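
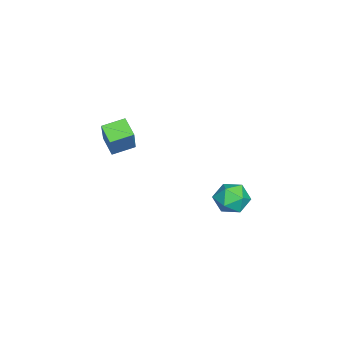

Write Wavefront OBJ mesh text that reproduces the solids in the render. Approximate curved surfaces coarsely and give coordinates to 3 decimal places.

v -4.11 2.459 -2.358
v -3.593 2.698 -1.551
v -2.787 1.862 -3.029
v -2.27 2.101 -2.222
v -2.943 1.38 -2.181
v -3.761 1.748 -1.766
v -2.619 2.812 -2.814
v -3.437 3.18 -2.399
v -2.671 2.916 -1.833
v -2.872 2.031 -1.441
v -3.508 2.529 -3.139
v -3.709 1.644 -2.747
v -0.47 -1.712 2.573
v -1.179 -2.303 3.115
v 0.537 -1.51 4.112
v -0.172 -2.101 4.654
v 0.132 -2.679 2.306
v -0.577 -3.27 2.848
v 1.139 -2.477 3.845
v 0.43 -3.068 4.387
f 1 12 6
f 1 6 2
f 1 2 8
f 1 8 11
f 1 11 12
f 2 6 10
f 6 12 5
f 12 11 3
f 11 8 7
f 8 2 9
f 4 10 5
f 4 5 3
f 4 3 7
f 4 7 9
f 4 9 10
f 5 10 6
f 3 5 12
f 7 3 11
f 9 7 8
f 10 9 2
f 14 16 13
f 17 14 13
f 13 16 15
f 15 17 13
f 14 20 16
f 18 14 17
f 18 20 14
f 16 20 15
f 19 17 15
f 15 20 19
f 19 18 17
f 20 18 19



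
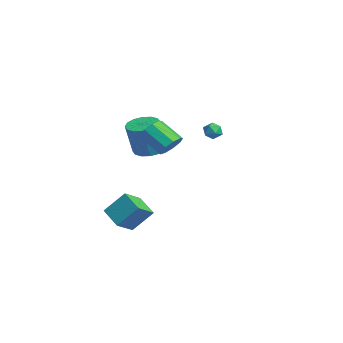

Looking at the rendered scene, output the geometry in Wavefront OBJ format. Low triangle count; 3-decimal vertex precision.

v -1.856 -2.299 1.294
v -1.131 -1.628 1.356
v -0.819 -2.149 3.387
v -1.544 -2.821 3.326
v -1.557 -1.375 1.486
v -1.246 -1.897 3.517
v -2.063 -1.37 1.565
v -1.752 -1.891 3.596
v -2.514 -1.614 1.571
v -2.203 -2.135 3.602
v -2.788 -2.041 1.504
v -2.477 -2.563 3.535
v -2.813 -2.538 1.38
v -2.501 -3.059 3.411
v -2.581 -2.971 1.233
v -2.269 -3.492 3.264
v -2.154 -3.223 1.103
v -1.843 -3.745 3.134
v -1.648 -3.229 1.024
v -1.337 -3.75 3.055
v -1.197 -2.985 1.018
v -0.886 -3.506 3.049
v -0.923 -2.557 1.085
v -0.612 -3.079 3.116
v -0.899 -2.061 1.209
v -0.587 -2.582 3.24
v -4.559 2.067 1.582
v -4.195 2.319 1.104
v -3.685 1.741 2.076
v -3.321 1.993 1.598
v -3.646 2.387 2.003
v -4.186 2.589 1.698
v -3.694 1.471 1.482
v -4.234 1.673 1.177
v -3.66 1.952 1.042
v -3.631 2.518 1.364
v -4.249 1.542 1.816
v -4.22 2.108 2.138
v 3.59 -2.725 3.32
v 3.92 -2.344 3.955
v 2.939 -3.194 4.974
v 2.61 -3.575 4.34
v 3.481 -2.06 3.77
v 2.501 -2.91 4.789
v 3.094 -2.087 3.375
v 2.113 -2.937 4.394
v 2.939 -2.413 2.954
v 1.958 -3.263 3.973
v 3.089 -2.884 2.705
v 2.108 -3.734 3.724
v 3.473 -3.282 2.744
v 2.493 -4.131 3.763
v 3.912 -3.418 3.052
v 2.932 -4.268 4.071
v 4.201 -3.231 3.487
v 3.22 -4.08 4.506
v 4.204 -2.806 3.843
v 3.223 -3.656 4.862
v -1.684 -4.158 -3.53
v -0.982 -5.22 -2.795
v -1.351 -3.037 -2.228
v -0.649 -4.1 -1.492
v -0.371 -3.76 -4.208
v 0.331 -4.823 -3.472
v -0.038 -2.64 -2.905
v 0.664 -3.702 -2.17
f 2 1 5
f 2 5 3
f 3 5 6
f 3 6 4
f 5 1 7
f 5 7 6
f 6 7 8
f 6 8 4
f 7 1 9
f 7 9 8
f 8 9 10
f 8 10 4
f 9 1 11
f 9 11 10
f 10 11 12
f 10 12 4
f 11 1 13
f 11 13 12
f 12 13 14
f 12 14 4
f 13 1 15
f 13 15 14
f 14 15 16
f 14 16 4
f 15 1 17
f 15 17 16
f 16 17 18
f 16 18 4
f 17 1 19
f 17 19 18
f 18 19 20
f 18 20 4
f 19 1 21
f 19 21 20
f 20 21 22
f 20 22 4
f 21 1 23
f 21 23 22
f 22 23 24
f 22 24 4
f 23 1 25
f 23 25 24
f 24 25 26
f 24 26 4
f 25 1 2
f 25 2 26
f 26 2 3
f 26 3 4
f 27 38 32
f 27 32 28
f 27 28 34
f 27 34 37
f 27 37 38
f 28 32 36
f 32 38 31
f 38 37 29
f 37 34 33
f 34 28 35
f 30 36 31
f 30 31 29
f 30 29 33
f 30 33 35
f 30 35 36
f 31 36 32
f 29 31 38
f 33 29 37
f 35 33 34
f 36 35 28
f 40 39 43
f 40 43 41
f 41 43 44
f 41 44 42
f 43 39 45
f 43 45 44
f 44 45 46
f 44 46 42
f 45 39 47
f 45 47 46
f 46 47 48
f 46 48 42
f 47 39 49
f 47 49 48
f 48 49 50
f 48 50 42
f 49 39 51
f 49 51 50
f 50 51 52
f 50 52 42
f 51 39 53
f 51 53 52
f 52 53 54
f 52 54 42
f 53 39 55
f 53 55 54
f 54 55 56
f 54 56 42
f 55 39 57
f 55 57 56
f 56 57 58
f 56 58 42
f 57 39 40
f 57 40 58
f 58 40 41
f 58 41 42
f 60 62 59
f 63 60 59
f 59 62 61
f 61 63 59
f 60 66 62
f 64 60 63
f 64 66 60
f 62 66 61
f 65 63 61
f 61 66 65
f 65 64 63
f 66 64 65



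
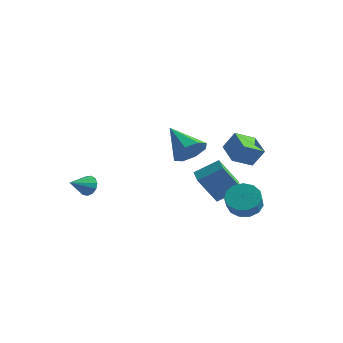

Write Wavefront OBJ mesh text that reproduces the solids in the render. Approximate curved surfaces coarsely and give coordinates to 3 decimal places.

v -3.449 -2.605 -1.998
v -3.113 -2.411 -1.44
v -3.651 -3.795 -1.462
v -3.48 -2.322 -1.381
v -3.838 -2.323 -1.518
v -4.072 -2.413 -1.807
v -4.109 -2.565 -2.157
v -3.935 -2.729 -2.457
v -3.607 -2.854 -2.61
v -3.229 -2.901 -2.57
v -2.921 -2.853 -2.348
v -2.78 -2.727 -2.014
v -2.851 -2.562 -1.676
v 2.42 -1.487 1.457
v 2.992 -1.596 2.258
v 0.8 -1.133 2.663
v 2.968 -0.879 2.015
v 2.622 -0.518 1.445
v 2.159 -0.724 0.882
v 1.848 -1.377 0.657
v 1.872 -2.095 0.9
v 2.217 -2.456 1.469
v 2.681 -2.249 2.032
v 3.086 2.201 -3.14
v 3.658 2.91 -2.805
v 4.087 2.167 -1.966
v 3.514 1.459 -2.3
v 3.188 2.949 -2.53
v 3.616 2.206 -1.691
v 2.685 2.751 -2.448
v 3.113 2.008 -1.609
v 2.309 2.379 -2.586
v 2.738 1.636 -1.747
v 2.18 1.95 -2.9
v 2.609 1.207 -2.06
v 2.339 1.601 -3.29
v 2.767 0.858 -2.45
v 2.734 1.443 -3.632
v 3.163 0.7 -2.792
v 3.242 1.525 -3.818
v 3.67 0.783 -2.978
v 3.699 1.823 -3.788
v 4.128 1.08 -2.949
v 3.962 2.24 -3.553
v 4.391 1.497 -2.714
v 3.947 2.645 -3.187
v 4.376 1.902 -2.347
v -0.268 2.16 -1.702
v 0.694 3.087 -0.857
v 0.307 3.083 -3.369
v 1.268 4.01 -2.524
v 0.612 1.37 -1.836
v 1.573 2.297 -0.991
v 1.186 2.293 -3.503
v 2.148 3.22 -2.658
v 3.455 0.567 0.51
v 2.278 1.332 0.979
v 3.946 1.654 -0.032
v 2.769 2.419 0.437
v 4.031 0.821 1.543
v 2.854 1.586 2.012
v 4.522 1.908 1.001
v 3.345 2.673 1.47
f 2 1 4
f 2 4 3
f 4 1 5
f 4 5 3
f 5 1 6
f 5 6 3
f 6 1 7
f 6 7 3
f 7 1 8
f 7 8 3
f 8 1 9
f 8 9 3
f 9 1 10
f 9 10 3
f 10 1 11
f 10 11 3
f 11 1 12
f 11 12 3
f 12 1 13
f 12 13 3
f 13 1 2
f 13 2 3
f 15 14 17
f 15 17 16
f 17 14 18
f 17 18 16
f 18 14 19
f 18 19 16
f 19 14 20
f 19 20 16
f 20 14 21
f 20 21 16
f 21 14 22
f 21 22 16
f 22 14 23
f 22 23 16
f 23 14 15
f 23 15 16
f 25 24 28
f 25 28 26
f 26 28 29
f 26 29 27
f 28 24 30
f 28 30 29
f 29 30 31
f 29 31 27
f 30 24 32
f 30 32 31
f 31 32 33
f 31 33 27
f 32 24 34
f 32 34 33
f 33 34 35
f 33 35 27
f 34 24 36
f 34 36 35
f 35 36 37
f 35 37 27
f 36 24 38
f 36 38 37
f 37 38 39
f 37 39 27
f 38 24 40
f 38 40 39
f 39 40 41
f 39 41 27
f 40 24 42
f 40 42 41
f 41 42 43
f 41 43 27
f 42 24 44
f 42 44 43
f 43 44 45
f 43 45 27
f 44 24 46
f 44 46 45
f 45 46 47
f 45 47 27
f 46 24 25
f 46 25 47
f 47 25 26
f 47 26 27
f 49 51 48
f 52 49 48
f 48 51 50
f 50 52 48
f 49 55 51
f 53 49 52
f 53 55 49
f 51 55 50
f 54 52 50
f 50 55 54
f 54 53 52
f 55 53 54
f 57 59 56
f 60 57 56
f 56 59 58
f 58 60 56
f 57 63 59
f 61 57 60
f 61 63 57
f 59 63 58
f 62 60 58
f 58 63 62
f 62 61 60
f 63 61 62



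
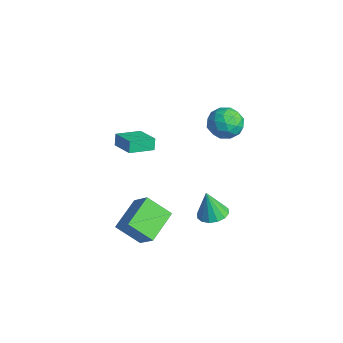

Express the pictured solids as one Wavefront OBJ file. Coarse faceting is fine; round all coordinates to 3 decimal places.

v 2.757 -3.73 -0.859
v 1.947 -4.853 0.291
v 1.592 -2.098 -0.085
v 0.782 -3.221 1.064
v 3.878 -3.439 0.216
v 3.068 -4.562 1.365
v 2.713 -1.807 0.989
v 1.903 -2.93 2.139
v 2.656 0.697 0.002
v 3.562 0.563 0.084
v 2.444 0.363 1.778
v 3.499 1.028 0.164
v 3.209 1.405 0.201
v 2.772 1.591 0.184
v 2.303 1.539 0.118
v 1.929 1.26 0.021
v 1.749 0.831 -0.081
v 1.813 0.366 -0.161
v 2.102 -0.01 -0.197
v 2.54 -0.197 -0.18
v 3.009 -0.145 -0.115
v 3.383 0.134 -0.018
v -2.782 3.787 3.495
v -2.193 4.028 4.46
v -1.267 2.952 2.78
v -0.678 3.193 3.745
v -1.536 2.418 3.77
v -2.472 2.934 4.212
v -0.988 4.046 3.028
v -1.924 4.562 3.47
v -1.084 4.189 4.172
v -1.423 3.182 4.63
v -2.037 3.798 2.61
v -2.376 2.791 3.068
v -2.62 3.981 4.04
v -0.84 2.999 3.2
v -1.344 2.543 3.214
v -0.998 2.685 3.782
v -2.784 3.338 3.894
v -2.438 3.48 4.462
v -2.052 2.533 4.056
v -1.022 3.5 2.778
v -0.676 3.642 3.346
v -2.462 4.295 3.458
v -2.116 4.437 4.026
v -1.408 4.447 3.184
v -1.622 4.217 4.438
v -0.732 3.726 4.018
v -0.914 4.227 3.597
v -1.464 4.531 3.856
v -1.821 3.626 4.708
v -0.931 3.134 4.288
v -1.436 2.679 4.302
v -1.986 2.982 4.562
v -1.17 3.72 4.538
v -2.529 3.846 2.952
v -1.639 3.354 2.532
v -1.474 3.998 2.678
v -2.024 4.301 2.938
v -2.728 3.254 3.222
v -1.838 2.763 2.802
v -1.996 2.449 3.384
v -2.546 2.753 3.643
v -2.29 3.26 2.702
v -4.449 -2.232 1.506
v -4.689 -2.069 2.283
v -4.574 -0.62 1.129
v -4.814 -0.457 1.906
v -2.846 -2.003 1.954
v -3.086 -1.84 2.731
v -2.971 -0.391 1.577
v -3.211 -0.228 2.354
f 2 4 1
f 5 2 1
f 1 4 3
f 3 5 1
f 2 8 4
f 6 2 5
f 6 8 2
f 4 8 3
f 7 5 3
f 3 8 7
f 7 6 5
f 8 6 7
f 10 9 12
f 10 12 11
f 12 9 13
f 12 13 11
f 13 9 14
f 13 14 11
f 14 9 15
f 14 15 11
f 15 9 16
f 15 16 11
f 16 9 17
f 16 17 11
f 17 9 18
f 17 18 11
f 18 9 19
f 18 19 11
f 19 9 20
f 19 20 11
f 20 9 21
f 20 21 11
f 21 9 22
f 21 22 11
f 22 9 10
f 22 10 11
f 23 60 39
f 60 34 63
f 39 63 28
f 60 63 39
f 23 39 35
f 39 28 40
f 35 40 24
f 39 40 35
f 23 35 44
f 35 24 45
f 44 45 30
f 35 45 44
f 23 44 56
f 44 30 59
f 56 59 33
f 44 59 56
f 23 56 60
f 56 33 64
f 60 64 34
f 56 64 60
f 24 40 51
f 40 28 54
f 51 54 32
f 40 54 51
f 28 63 41
f 63 34 62
f 41 62 27
f 63 62 41
f 34 64 61
f 64 33 57
f 61 57 25
f 64 57 61
f 33 59 58
f 59 30 46
f 58 46 29
f 59 46 58
f 30 45 50
f 45 24 47
f 50 47 31
f 45 47 50
f 26 52 38
f 52 32 53
f 38 53 27
f 52 53 38
f 26 38 36
f 38 27 37
f 36 37 25
f 38 37 36
f 26 36 43
f 36 25 42
f 43 42 29
f 36 42 43
f 26 43 48
f 43 29 49
f 48 49 31
f 43 49 48
f 26 48 52
f 48 31 55
f 52 55 32
f 48 55 52
f 27 53 41
f 53 32 54
f 41 54 28
f 53 54 41
f 25 37 61
f 37 27 62
f 61 62 34
f 37 62 61
f 29 42 58
f 42 25 57
f 58 57 33
f 42 57 58
f 31 49 50
f 49 29 46
f 50 46 30
f 49 46 50
f 32 55 51
f 55 31 47
f 51 47 24
f 55 47 51
f 66 68 65
f 69 66 65
f 65 68 67
f 67 69 65
f 66 72 68
f 70 66 69
f 70 72 66
f 68 72 67
f 71 69 67
f 67 72 71
f 71 70 69
f 72 70 71



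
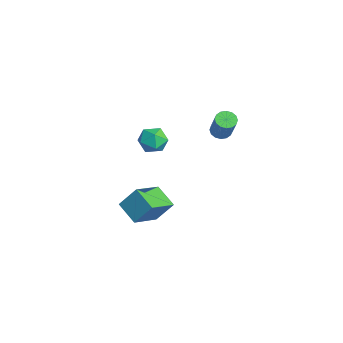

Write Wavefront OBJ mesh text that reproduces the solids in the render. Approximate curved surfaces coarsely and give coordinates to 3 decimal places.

v 1.683 -3.091 -2.776
v 2.042 -2.155 -1.465
v 0.619 -1.464 -3.647
v 0.978 -0.528 -2.336
v 3.042 -2.592 -3.504
v 3.401 -1.656 -2.193
v 1.978 -0.965 -4.375
v 2.337 -0.029 -3.064
v 2.968 2.532 3.133
v 3.359 2.978 2.892
v 4.403 2.914 4.466
v 4.012 2.468 4.707
v 3.125 3.148 3.054
v 4.169 3.083 4.628
v 2.849 3.152 3.237
v 3.893 3.088 4.811
v 2.605 2.991 3.392
v 3.649 2.927 4.967
v 2.458 2.706 3.478
v 3.502 2.642 5.052
v 2.448 2.375 3.471
v 3.492 2.311 5.046
v 2.577 2.086 3.374
v 3.621 2.022 4.948
v 2.811 1.917 3.212
v 3.855 1.852 4.786
v 3.087 1.912 3.029
v 4.131 1.848 4.603
v 3.331 2.073 2.873
v 4.375 2.009 4.448
v 3.478 2.358 2.788
v 4.522 2.294 4.362
v 3.488 2.689 2.794
v 4.532 2.625 4.369
v 2.104 -0.456 2.57
v 2.975 -0.549 2.982
v 1.925 -2.011 2.598
v 2.796 -2.104 3.01
v 2.065 -1.71 3.507
v 2.176 -0.749 3.489
v 2.724 -1.811 2.091
v 2.835 -0.85 2.073
v 3.358 -1.386 2.686
v 2.95 -1.324 3.561
v 1.95 -1.236 2.019
v 1.542 -1.174 2.894
f 2 4 1
f 5 2 1
f 1 4 3
f 3 5 1
f 2 8 4
f 6 2 5
f 6 8 2
f 4 8 3
f 7 5 3
f 3 8 7
f 7 6 5
f 8 6 7
f 10 9 13
f 10 13 11
f 11 13 14
f 11 14 12
f 13 9 15
f 13 15 14
f 14 15 16
f 14 16 12
f 15 9 17
f 15 17 16
f 16 17 18
f 16 18 12
f 17 9 19
f 17 19 18
f 18 19 20
f 18 20 12
f 19 9 21
f 19 21 20
f 20 21 22
f 20 22 12
f 21 9 23
f 21 23 22
f 22 23 24
f 22 24 12
f 23 9 25
f 23 25 24
f 24 25 26
f 24 26 12
f 25 9 27
f 25 27 26
f 26 27 28
f 26 28 12
f 27 9 29
f 27 29 28
f 28 29 30
f 28 30 12
f 29 9 31
f 29 31 30
f 30 31 32
f 30 32 12
f 31 9 33
f 31 33 32
f 32 33 34
f 32 34 12
f 33 9 10
f 33 10 34
f 34 10 11
f 34 11 12
f 35 46 40
f 35 40 36
f 35 36 42
f 35 42 45
f 35 45 46
f 36 40 44
f 40 46 39
f 46 45 37
f 45 42 41
f 42 36 43
f 38 44 39
f 38 39 37
f 38 37 41
f 38 41 43
f 38 43 44
f 39 44 40
f 37 39 46
f 41 37 45
f 43 41 42
f 44 43 36



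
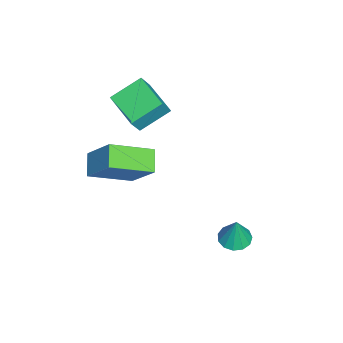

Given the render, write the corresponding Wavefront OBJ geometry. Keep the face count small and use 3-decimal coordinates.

v 1.077 1.334 -0.987
v 1.621 1.008 -1.075
v 1.323 1.406 0.267
v 1.705 1.357 -1.111
v 1.589 1.699 -1.108
v 1.311 1.925 -1.066
v 0.959 1.963 -1
v 0.644 1.802 -0.929
v 0.467 1.492 -0.876
v 0.483 1.132 -0.859
v 0.688 0.837 -0.883
v 1.017 0.699 -0.939
v 1.365 0.763 -1.011
v -2.073 -3.484 3.275
v -2.766 -2.439 3.962
v -0.954 -2.505 2.913
v -1.648 -1.46 3.6
v -1.592 -3.72 4.12
v -2.286 -2.675 4.807
v -0.474 -2.741 3.758
v -1.167 -1.696 4.445
v 2.267 -3.831 3.207
v 1.437 -3.966 3.691
v 1.592 -2.337 2.465
v 0.762 -2.471 2.949
v 2.878 -2.909 4.511
v 2.048 -3.043 4.995
v 2.203 -1.414 3.769
v 1.373 -1.549 4.253
f 2 1 4
f 2 4 3
f 4 1 5
f 4 5 3
f 5 1 6
f 5 6 3
f 6 1 7
f 6 7 3
f 7 1 8
f 7 8 3
f 8 1 9
f 8 9 3
f 9 1 10
f 9 10 3
f 10 1 11
f 10 11 3
f 11 1 12
f 11 12 3
f 12 1 13
f 12 13 3
f 13 1 2
f 13 2 3
f 15 17 14
f 18 15 14
f 14 17 16
f 16 18 14
f 15 21 17
f 19 15 18
f 19 21 15
f 17 21 16
f 20 18 16
f 16 21 20
f 20 19 18
f 21 19 20
f 23 25 22
f 26 23 22
f 22 25 24
f 24 26 22
f 23 29 25
f 27 23 26
f 27 29 23
f 25 29 24
f 28 26 24
f 24 29 28
f 28 27 26
f 29 27 28



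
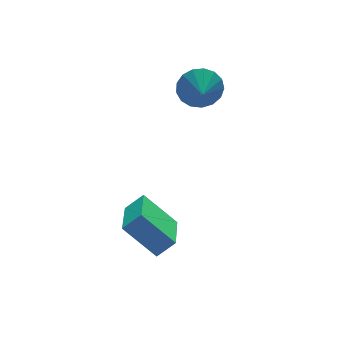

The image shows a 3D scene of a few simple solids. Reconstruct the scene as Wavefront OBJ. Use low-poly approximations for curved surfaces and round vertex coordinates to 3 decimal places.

v 0.744 -0.129 1.004
v 1.441 -0.699 0.505
v 0.376 -0.991 1.476
v 1.671 -0.57 0.921
v 1.689 -0.339 1.356
v 1.49 -0.06 1.711
v 1.12 0.203 1.904
v 0.664 0.39 1.89
v 0.227 0.459 1.674
v -0.092 0.392 1.304
v -0.22 0.207 0.865
v -0.127 -0.056 0.458
v 0.166 -0.335 0.177
v 0.591 -0.567 0.084
v 1.052 -0.698 0.203
v -2.989 -4.743 -3.691
v -3.949 -3.561 -2.319
v -3.789 -4.574 -4.396
v -4.749 -3.392 -3.024
v -2.031 -3.148 -4.396
v -2.991 -1.966 -3.024
v -2.831 -2.979 -5.101
v -3.791 -1.797 -3.729
f 2 1 4
f 2 4 3
f 4 1 5
f 4 5 3
f 5 1 6
f 5 6 3
f 6 1 7
f 6 7 3
f 7 1 8
f 7 8 3
f 8 1 9
f 8 9 3
f 9 1 10
f 9 10 3
f 10 1 11
f 10 11 3
f 11 1 12
f 11 12 3
f 12 1 13
f 12 13 3
f 13 1 14
f 13 14 3
f 14 1 15
f 14 15 3
f 15 1 2
f 15 2 3
f 17 19 16
f 20 17 16
f 16 19 18
f 18 20 16
f 17 23 19
f 21 17 20
f 21 23 17
f 19 23 18
f 22 20 18
f 18 23 22
f 22 21 20
f 23 21 22



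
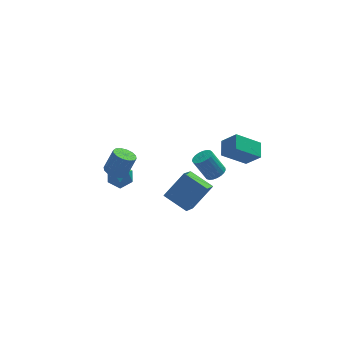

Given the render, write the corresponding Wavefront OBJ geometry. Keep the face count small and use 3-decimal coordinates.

v 3.082 3.453 -3.501
v 3.67 3.505 -3.206
v 2.967 3.879 -1.865
v 2.378 3.827 -2.159
v 3.63 3.76 -3.299
v 2.926 4.134 -1.957
v 3.495 3.963 -3.426
v 2.791 4.336 -2.085
v 3.288 4.077 -3.566
v 2.585 4.45 -2.225
v 3.046 4.083 -3.695
v 2.342 4.457 -2.354
v 2.81 3.98 -3.79
v 2.106 4.354 -2.449
v 2.621 3.787 -3.835
v 1.917 4.16 -2.494
v 2.511 3.535 -3.823
v 1.808 3.909 -2.481
v 2.501 3.27 -3.754
v 1.797 3.643 -2.413
v 2.59 3.036 -3.642
v 1.887 3.409 -2.301
v 2.765 2.874 -3.505
v 2.062 3.248 -2.164
v 2.995 2.813 -3.368
v 2.291 3.186 -2.027
v 3.239 2.862 -3.253
v 2.536 3.235 -1.912
v 3.456 3.013 -3.182
v 2.753 3.387 -1.84
v 3.609 3.241 -3.165
v 2.905 3.615 -1.824
v -3.584 1.783 -0.283
v -2.846 2.003 -0.594
v -3.194 0.497 -0.266
v -2.456 0.717 -0.577
v -2.661 0.933 0.198
v -2.902 1.728 0.188
v -3.138 0.772 -1.048
v -3.379 1.567 -1.058
v -2.57 1.379 -1.067
v -2.275 1.478 -0.297
v -3.765 1.022 -0.563
v -3.47 1.121 0.207
v -4.048 -2.171 3.223
v -3.502 -2.464 2.997
v -2.945 -2.362 4.212
v -3.492 -2.069 4.437
v -3.451 -2.131 2.945
v -2.894 -2.028 4.16
v -3.56 -1.808 2.968
v -3.003 -1.705 4.183
v -3.8 -1.582 3.059
v -3.243 -1.479 4.274
v -4.107 -1.515 3.194
v -3.55 -1.412 4.408
v -4.398 -1.623 3.336
v -3.841 -1.52 4.551
v -4.595 -1.878 3.448
v -4.038 -1.776 4.663
v -4.646 -2.212 3.5
v -4.089 -2.109 4.715
v -4.537 -2.535 3.477
v -3.98 -2.432 4.692
v -4.297 -2.761 3.386
v -3.74 -2.658 4.601
v -3.99 -2.828 3.252
v -3.433 -2.725 4.466
v -3.699 -2.72 3.109
v -3.142 -2.617 4.324
v 2.142 -0.718 1.912
v 2.426 0.222 2.286
v 3.555 -0.727 0.862
v 3.839 0.212 1.236
v 2.801 -1.272 2.804
v 3.085 -0.333 3.178
v 4.214 -1.282 1.754
v 4.498 -0.342 2.128
v -0.595 -3.632 0.347
v -1.563 -2.588 0.961
v 0.169 -2.176 -0.926
v -0.799 -1.132 -0.313
v 0.639 -3.208 1.573
v -0.329 -2.164 2.186
v 1.403 -1.752 0.299
v 0.435 -0.708 0.913
f 2 1 5
f 2 5 3
f 3 5 6
f 3 6 4
f 5 1 7
f 5 7 6
f 6 7 8
f 6 8 4
f 7 1 9
f 7 9 8
f 8 9 10
f 8 10 4
f 9 1 11
f 9 11 10
f 10 11 12
f 10 12 4
f 11 1 13
f 11 13 12
f 12 13 14
f 12 14 4
f 13 1 15
f 13 15 14
f 14 15 16
f 14 16 4
f 15 1 17
f 15 17 16
f 16 17 18
f 16 18 4
f 17 1 19
f 17 19 18
f 18 19 20
f 18 20 4
f 19 1 21
f 19 21 20
f 20 21 22
f 20 22 4
f 21 1 23
f 21 23 22
f 22 23 24
f 22 24 4
f 23 1 25
f 23 25 24
f 24 25 26
f 24 26 4
f 25 1 27
f 25 27 26
f 26 27 28
f 26 28 4
f 27 1 29
f 27 29 28
f 28 29 30
f 28 30 4
f 29 1 31
f 29 31 30
f 30 31 32
f 30 32 4
f 31 1 2
f 31 2 32
f 32 2 3
f 32 3 4
f 33 44 38
f 33 38 34
f 33 34 40
f 33 40 43
f 33 43 44
f 34 38 42
f 38 44 37
f 44 43 35
f 43 40 39
f 40 34 41
f 36 42 37
f 36 37 35
f 36 35 39
f 36 39 41
f 36 41 42
f 37 42 38
f 35 37 44
f 39 35 43
f 41 39 40
f 42 41 34
f 46 45 49
f 46 49 47
f 47 49 50
f 47 50 48
f 49 45 51
f 49 51 50
f 50 51 52
f 50 52 48
f 51 45 53
f 51 53 52
f 52 53 54
f 52 54 48
f 53 45 55
f 53 55 54
f 54 55 56
f 54 56 48
f 55 45 57
f 55 57 56
f 56 57 58
f 56 58 48
f 57 45 59
f 57 59 58
f 58 59 60
f 58 60 48
f 59 45 61
f 59 61 60
f 60 61 62
f 60 62 48
f 61 45 63
f 61 63 62
f 62 63 64
f 62 64 48
f 63 45 65
f 63 65 64
f 64 65 66
f 64 66 48
f 65 45 67
f 65 67 66
f 66 67 68
f 66 68 48
f 67 45 69
f 67 69 68
f 68 69 70
f 68 70 48
f 69 45 46
f 69 46 70
f 70 46 47
f 70 47 48
f 72 74 71
f 75 72 71
f 71 74 73
f 73 75 71
f 72 78 74
f 76 72 75
f 76 78 72
f 74 78 73
f 77 75 73
f 73 78 77
f 77 76 75
f 78 76 77
f 80 82 79
f 83 80 79
f 79 82 81
f 81 83 79
f 80 86 82
f 84 80 83
f 84 86 80
f 82 86 81
f 85 83 81
f 81 86 85
f 85 84 83
f 86 84 85



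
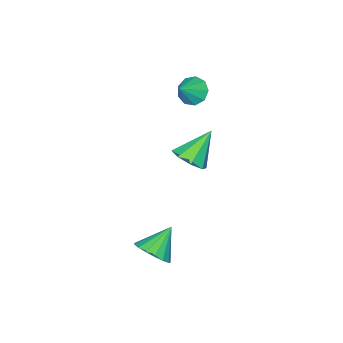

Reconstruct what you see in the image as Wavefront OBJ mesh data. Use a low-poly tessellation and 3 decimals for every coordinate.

v 3.806 -0.778 -3.363
v 4.294 -1.448 -2.804
v 2.534 -0.762 -2.237
v 4.447 -1.026 -2.637
v 4.453 -0.547 -2.636
v 4.311 -0.122 -2.802
v 4.054 0.154 -3.097
v 3.739 0.216 -3.452
v 3.441 0.051 -3.788
v 3.226 -0.304 -4.026
v 3.144 -0.768 -4.112
v 3.214 -1.234 -4.027
v 3.419 -1.595 -3.79
v 3.714 -1.769 -3.455
v 4.029 -1.716 -3.099
v -2.254 -3.969 2.949
v -1.812 -4.529 2.488
v -1.186 -3.851 3.831
v -1.712 -3.99 2.295
v -1.866 -3.44 2.408
v -2.202 -3.139 2.775
v -2.562 -3.225 3.223
v -2.778 -3.66 3.543
v -2.749 -4.239 3.585
v -2.488 -4.692 3.33
v -2.118 -4.806 2.897
v -2.101 -4.054 -2.336
v -1.341 -4.092 -1.656
v -3.459 -3.826 -0.804
v -1.49 -3.365 -1.897
v -1.997 -3.041 -2.395
v -2.565 -3.311 -2.858
v -2.861 -4.016 -3.015
v -2.711 -4.744 -2.774
v -2.205 -5.067 -2.277
v -1.637 -4.798 -1.814
f 2 1 4
f 2 4 3
f 4 1 5
f 4 5 3
f 5 1 6
f 5 6 3
f 6 1 7
f 6 7 3
f 7 1 8
f 7 8 3
f 8 1 9
f 8 9 3
f 9 1 10
f 9 10 3
f 10 1 11
f 10 11 3
f 11 1 12
f 11 12 3
f 12 1 13
f 12 13 3
f 13 1 14
f 13 14 3
f 14 1 15
f 14 15 3
f 15 1 2
f 15 2 3
f 17 16 19
f 17 19 18
f 19 16 20
f 19 20 18
f 20 16 21
f 20 21 18
f 21 16 22
f 21 22 18
f 22 16 23
f 22 23 18
f 23 16 24
f 23 24 18
f 24 16 25
f 24 25 18
f 25 16 26
f 25 26 18
f 26 16 17
f 26 17 18
f 28 27 30
f 28 30 29
f 30 27 31
f 30 31 29
f 31 27 32
f 31 32 29
f 32 27 33
f 32 33 29
f 33 27 34
f 33 34 29
f 34 27 35
f 34 35 29
f 35 27 36
f 35 36 29
f 36 27 28
f 36 28 29



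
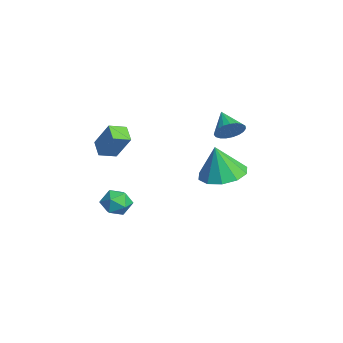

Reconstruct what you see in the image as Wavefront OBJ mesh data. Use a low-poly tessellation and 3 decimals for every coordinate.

v 0.3 -2.475 1.201
v -0.448 -2.504 1.582
v 0.145 -1.696 0.958
v -0.602 -1.726 1.339
v 0.902 -1.974 2.421
v 0.155 -2.004 2.802
v 0.748 -1.196 2.178
v 0 -1.225 2.559
v -2.064 -0.896 -2.566
v -1.548 -1.011 -3.137
v -2.932 -1.529 -3.223
v -2.416 -1.644 -3.794
v -2.325 -2.002 -3.109
v -1.789 -1.61 -2.703
v -2.691 -0.93 -3.657
v -2.155 -0.538 -3.251
v -1.936 -1.032 -3.811
v -1.709 -1.695 -3.472
v -2.771 -0.845 -2.888
v -2.544 -1.508 -2.549
v -2.64 3.873 0.444
v -2.269 3.79 1.067
v -3.76 3.767 1.096
v -2.305 4.091 1.055
v -2.399 4.354 0.937
v -2.534 4.535 0.734
v -2.688 4.601 0.481
v -2.834 4.541 0.221
v -2.946 4.366 0
v -3.005 4.105 -0.144
v -3.001 3.805 -0.187
v -2.935 3.516 -0.12
v -2.818 3.289 0.044
v -2.67 3.163 0.277
v -2.517 3.16 0.539
v -2.385 3.28 0.785
v -2.298 3.503 0.972
v 1.113 2.597 -0.066
v 1.767 1.769 -0.247
v 1.107 2.243 1.526
v 2.14 2.301 -0.127
v 2.121 2.946 0.016
v 1.718 3.458 0.128
v 1.083 3.641 0.166
v 0.46 3.425 0.115
v 0.087 2.892 -0.004
v 0.106 2.247 -0.148
v 0.509 1.735 -0.26
v 1.144 1.552 -0.297
f 2 4 1
f 5 2 1
f 1 4 3
f 3 5 1
f 2 8 4
f 6 2 5
f 6 8 2
f 4 8 3
f 7 5 3
f 3 8 7
f 7 6 5
f 8 6 7
f 9 20 14
f 9 14 10
f 9 10 16
f 9 16 19
f 9 19 20
f 10 14 18
f 14 20 13
f 20 19 11
f 19 16 15
f 16 10 17
f 12 18 13
f 12 13 11
f 12 11 15
f 12 15 17
f 12 17 18
f 13 18 14
f 11 13 20
f 15 11 19
f 17 15 16
f 18 17 10
f 22 21 24
f 22 24 23
f 24 21 25
f 24 25 23
f 25 21 26
f 25 26 23
f 26 21 27
f 26 27 23
f 27 21 28
f 27 28 23
f 28 21 29
f 28 29 23
f 29 21 30
f 29 30 23
f 30 21 31
f 30 31 23
f 31 21 32
f 31 32 23
f 32 21 33
f 32 33 23
f 33 21 34
f 33 34 23
f 34 21 35
f 34 35 23
f 35 21 36
f 35 36 23
f 36 21 37
f 36 37 23
f 37 21 22
f 37 22 23
f 39 38 41
f 39 41 40
f 41 38 42
f 41 42 40
f 42 38 43
f 42 43 40
f 43 38 44
f 43 44 40
f 44 38 45
f 44 45 40
f 45 38 46
f 45 46 40
f 46 38 47
f 46 47 40
f 47 38 48
f 47 48 40
f 48 38 49
f 48 49 40
f 49 38 39
f 49 39 40



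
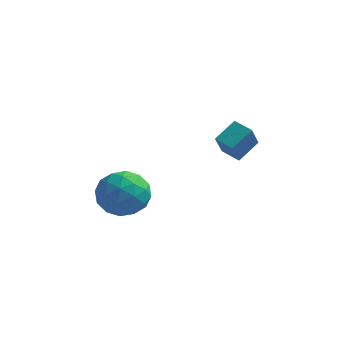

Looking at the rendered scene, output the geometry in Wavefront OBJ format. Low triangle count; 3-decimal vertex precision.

v -3.529 -1.772 -1.234
v -3.039 -1.207 -2.157
v -1.801 -1.913 -0.403
v -1.311 -1.348 -1.326
v -2.029 -0.761 -0.583
v -3.097 -0.674 -1.097
v -1.743 -2.446 -1.463
v -2.811 -2.359 -1.977
v -1.935 -1.624 -2.299
v -2.112 -0.582 -1.755
v -2.728 -2.538 -0.805
v -2.905 -1.496 -0.261
v -3.436 -1.477 -1.768
v -1.404 -1.643 -0.792
v -1.826 -1.298 -0.355
v -1.538 -0.966 -0.898
v -3.47 -1.164 -1.145
v -3.181 -0.832 -1.688
v -2.588 -0.569 -0.763
v -1.659 -2.288 -0.872
v -1.37 -1.956 -1.415
v -3.302 -2.154 -1.662
v -3.014 -1.822 -2.205
v -2.252 -2.551 -1.797
v -2.499 -1.39 -2.394
v -1.483 -1.473 -1.906
v -1.737 -2.119 -1.986
v -2.365 -2.067 -2.288
v -2.602 -0.778 -2.075
v -1.587 -0.861 -1.586
v -2.009 -0.516 -1.15
v -2.636 -0.464 -1.452
v -1.954 -1.023 -2.158
v -3.253 -2.259 -0.974
v -2.238 -2.342 -0.485
v -2.204 -2.656 -1.108
v -2.831 -2.604 -1.41
v -3.357 -1.647 -0.654
v -2.341 -1.73 -0.166
v -2.475 -1.053 -0.272
v -3.103 -1.001 -0.574
v -2.886 -2.097 -0.402
v 0.106 3.181 -0.924
v 0.076 2.357 0.244
v 0.628 4.112 -0.254
v 0.599 3.287 0.914
v 0.961 2.853 -1.134
v 0.932 2.028 0.034
v 1.484 3.783 -0.464
v 1.454 2.959 0.704
f 1 38 17
f 38 12 41
f 17 41 6
f 38 41 17
f 1 17 13
f 17 6 18
f 13 18 2
f 17 18 13
f 1 13 22
f 13 2 23
f 22 23 8
f 13 23 22
f 1 22 34
f 22 8 37
f 34 37 11
f 22 37 34
f 1 34 38
f 34 11 42
f 38 42 12
f 34 42 38
f 2 18 29
f 18 6 32
f 29 32 10
f 18 32 29
f 6 41 19
f 41 12 40
f 19 40 5
f 41 40 19
f 12 42 39
f 42 11 35
f 39 35 3
f 42 35 39
f 11 37 36
f 37 8 24
f 36 24 7
f 37 24 36
f 8 23 28
f 23 2 25
f 28 25 9
f 23 25 28
f 4 30 16
f 30 10 31
f 16 31 5
f 30 31 16
f 4 16 14
f 16 5 15
f 14 15 3
f 16 15 14
f 4 14 21
f 14 3 20
f 21 20 7
f 14 20 21
f 4 21 26
f 21 7 27
f 26 27 9
f 21 27 26
f 4 26 30
f 26 9 33
f 30 33 10
f 26 33 30
f 5 31 19
f 31 10 32
f 19 32 6
f 31 32 19
f 3 15 39
f 15 5 40
f 39 40 12
f 15 40 39
f 7 20 36
f 20 3 35
f 36 35 11
f 20 35 36
f 9 27 28
f 27 7 24
f 28 24 8
f 27 24 28
f 10 33 29
f 33 9 25
f 29 25 2
f 33 25 29
f 44 46 43
f 47 44 43
f 43 46 45
f 45 47 43
f 44 50 46
f 48 44 47
f 48 50 44
f 46 50 45
f 49 47 45
f 45 50 49
f 49 48 47
f 50 48 49



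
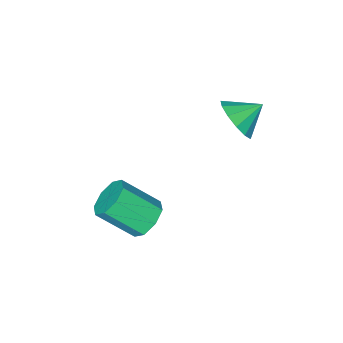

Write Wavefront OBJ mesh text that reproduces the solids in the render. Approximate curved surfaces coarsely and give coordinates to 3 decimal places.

v 2.254 -0.812 -3.705
v 3.003 -0.667 -4.2
v 4.015 -1.763 -2.991
v 3.266 -1.908 -2.495
v 2.919 -0.191 -3.699
v 3.931 -1.287 -2.489
v 2.446 -0.079 -3.201
v 3.457 -1.174 -1.991
v 1.86 -0.396 -2.998
v 2.872 -1.492 -1.789
v 1.505 -0.957 -3.209
v 2.517 -2.053 -2
v 1.589 -1.433 -3.711
v 2.601 -2.529 -2.501
v 2.063 -1.546 -4.209
v 3.074 -2.641 -2.999
v 2.648 -1.228 -4.411
v 3.66 -2.324 -3.202
v -1.351 0.03 1.029
v -0.755 0.226 1.821
v -2.329 0.41 1.671
v -0.773 0.703 1.512
v -0.974 0.967 1.049
v -1.295 0.933 0.58
v -1.633 0.613 0.254
v -1.883 0.107 0.174
v -1.963 -0.422 0.365
v -1.849 -0.809 0.767
v -1.577 -0.929 1.252
v -1.233 -0.744 1.667
v -0.927 -0.314 1.879
f 2 1 5
f 2 5 3
f 3 5 6
f 3 6 4
f 5 1 7
f 5 7 6
f 6 7 8
f 6 8 4
f 7 1 9
f 7 9 8
f 8 9 10
f 8 10 4
f 9 1 11
f 9 11 10
f 10 11 12
f 10 12 4
f 11 1 13
f 11 13 12
f 12 13 14
f 12 14 4
f 13 1 15
f 13 15 14
f 14 15 16
f 14 16 4
f 15 1 17
f 15 17 16
f 16 17 18
f 16 18 4
f 17 1 2
f 17 2 18
f 18 2 3
f 18 3 4
f 20 19 22
f 20 22 21
f 22 19 23
f 22 23 21
f 23 19 24
f 23 24 21
f 24 19 25
f 24 25 21
f 25 19 26
f 25 26 21
f 26 19 27
f 26 27 21
f 27 19 28
f 27 28 21
f 28 19 29
f 28 29 21
f 29 19 30
f 29 30 21
f 30 19 31
f 30 31 21
f 31 19 20
f 31 20 21



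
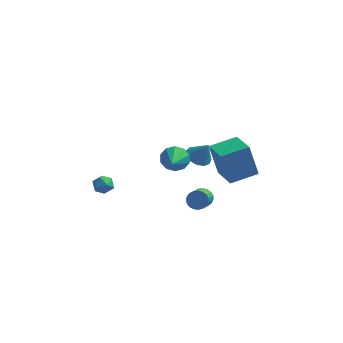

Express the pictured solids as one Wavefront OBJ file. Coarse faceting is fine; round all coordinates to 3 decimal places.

v -4.278 1.055 -2.385
v -3.586 1.18 -2.206
v -4.234 0.02 -1.834
v -3.542 0.145 -1.655
v -4.072 0.537 -1.352
v -4.099 1.177 -1.693
v -3.721 0.023 -2.347
v -3.748 0.663 -2.688
v -3.242 0.542 -2.182
v -3.459 0.86 -1.567
v -4.361 0.34 -2.473
v -4.578 0.658 -1.858
v 1.244 3.663 -1.016
v 1.714 3.011 -1.323
v 1.876 3.537 0.216
v 1.967 3.415 -1.411
v 1.99 3.898 -1.374
v 1.777 4.306 -1.223
v 1.394 4.509 -1.007
v 0.964 4.444 -0.793
v 0.623 4.131 -0.65
v 0.479 3.669 -0.623
v 0.578 3.205 -0.721
v 0.889 2.886 -0.913
v 1.313 2.814 -1.137
v 2.188 -0.205 -1.598
v 2.845 -0.248 -1.64
v 2.81 -1.679 -0.703
v 2.152 -1.635 -0.662
v 2.812 -0.098 -1.412
v 2.777 -1.529 -0.476
v 2.671 0.033 -1.217
v 2.636 -1.397 -0.28
v 2.446 0.123 -1.087
v 2.411 -1.307 -0.151
v 2.177 0.157 -1.046
v 2.142 -1.274 -0.11
v 1.91 0.128 -1.101
v 1.874 -1.303 -0.164
v 1.69 0.041 -1.241
v 1.655 -1.389 -0.305
v 1.557 -0.088 -1.443
v 1.522 -1.518 -0.507
v 1.533 -0.237 -1.672
v 1.497 -1.667 -0.736
v 1.622 -0.381 -1.888
v 1.586 -1.811 -0.952
v 1.808 -0.494 -2.054
v 1.773 -1.924 -1.118
v 2.061 -0.557 -2.142
v 2.025 -1.988 -1.205
v 2.335 -0.56 -2.135
v 2.3 -1.99 -1.198
v 2.584 -0.501 -2.035
v 2.549 -1.931 -1.099
v 2.764 -0.391 -1.86
v 2.729 -1.821 -0.924
v 3.778 0.024 -0.237
v 3.159 0.285 1.858
v 2.786 1.687 -0.737
v 2.167 1.948 1.358
v 5.273 1.012 0.082
v 4.654 1.273 2.177
v 4.281 2.675 -0.418
v 3.662 2.936 1.677
v 0.181 1.786 0.057
v 0.777 1.536 -0.584
v 0.299 0.254 0.763
v 1.066 1.756 -0.155
v 1.017 1.987 0.356
v 0.649 2.142 0.752
v 0.102 2.16 0.883
v -0.414 2.035 0.699
v -0.703 1.815 0.269
v -0.654 1.584 -0.241
v -0.286 1.43 -0.637
v 0.26 1.411 -0.768
f 1 12 6
f 1 6 2
f 1 2 8
f 1 8 11
f 1 11 12
f 2 6 10
f 6 12 5
f 12 11 3
f 11 8 7
f 8 2 9
f 4 10 5
f 4 5 3
f 4 3 7
f 4 7 9
f 4 9 10
f 5 10 6
f 3 5 12
f 7 3 11
f 9 7 8
f 10 9 2
f 14 13 16
f 14 16 15
f 16 13 17
f 16 17 15
f 17 13 18
f 17 18 15
f 18 13 19
f 18 19 15
f 19 13 20
f 19 20 15
f 20 13 21
f 20 21 15
f 21 13 22
f 21 22 15
f 22 13 23
f 22 23 15
f 23 13 24
f 23 24 15
f 24 13 25
f 24 25 15
f 25 13 14
f 25 14 15
f 27 26 30
f 27 30 28
f 28 30 31
f 28 31 29
f 30 26 32
f 30 32 31
f 31 32 33
f 31 33 29
f 32 26 34
f 32 34 33
f 33 34 35
f 33 35 29
f 34 26 36
f 34 36 35
f 35 36 37
f 35 37 29
f 36 26 38
f 36 38 37
f 37 38 39
f 37 39 29
f 38 26 40
f 38 40 39
f 39 40 41
f 39 41 29
f 40 26 42
f 40 42 41
f 41 42 43
f 41 43 29
f 42 26 44
f 42 44 43
f 43 44 45
f 43 45 29
f 44 26 46
f 44 46 45
f 45 46 47
f 45 47 29
f 46 26 48
f 46 48 47
f 47 48 49
f 47 49 29
f 48 26 50
f 48 50 49
f 49 50 51
f 49 51 29
f 50 26 52
f 50 52 51
f 51 52 53
f 51 53 29
f 52 26 54
f 52 54 53
f 53 54 55
f 53 55 29
f 54 26 56
f 54 56 55
f 55 56 57
f 55 57 29
f 56 26 27
f 56 27 57
f 57 27 28
f 57 28 29
f 59 61 58
f 62 59 58
f 58 61 60
f 60 62 58
f 59 65 61
f 63 59 62
f 63 65 59
f 61 65 60
f 64 62 60
f 60 65 64
f 64 63 62
f 65 63 64
f 67 66 69
f 67 69 68
f 69 66 70
f 69 70 68
f 70 66 71
f 70 71 68
f 71 66 72
f 71 72 68
f 72 66 73
f 72 73 68
f 73 66 74
f 73 74 68
f 74 66 75
f 74 75 68
f 75 66 76
f 75 76 68
f 76 66 77
f 76 77 68
f 77 66 67
f 77 67 68



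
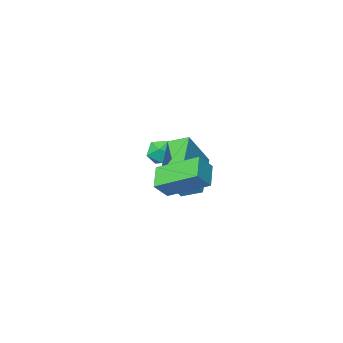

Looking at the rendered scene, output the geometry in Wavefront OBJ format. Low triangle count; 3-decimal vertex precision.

v -1.826 -1.383 -3.682
v -2.413 -0.715 -3.319
v -0.56 0.176 -4.504
v -1.147 0.844 -4.141
v -0.873 -1.364 -2.179
v -1.46 -0.696 -1.816
v 0.393 0.195 -3.001
v -0.194 0.863 -2.638
v -0.862 -2.01 -2.883
v -0.555 -2.478 -3.344
v -1.925 -2.362 -3.236
v -1.618 -2.83 -3.697
v -1.571 -2.941 -2.982
v -0.914 -2.724 -2.764
v -1.566 -2.116 -3.816
v -0.909 -1.899 -3.598
v -0.99 -2.543 -3.921
v -0.992 -3.054 -3.405
v -1.488 -1.786 -3.175
v -1.49 -2.297 -2.659
v 1.143 2.01 -3.233
v 0.592 1.238 -2.673
v 0.091 3.397 -2.354
v -0.459 2.626 -1.795
v 1.759 2.054 -2.565
v 1.209 1.283 -2.006
v 0.708 3.442 -1.687
v 0.157 2.67 -1.127
f 2 4 1
f 5 2 1
f 1 4 3
f 3 5 1
f 2 8 4
f 6 2 5
f 6 8 2
f 4 8 3
f 7 5 3
f 3 8 7
f 7 6 5
f 8 6 7
f 9 20 14
f 9 14 10
f 9 10 16
f 9 16 19
f 9 19 20
f 10 14 18
f 14 20 13
f 20 19 11
f 19 16 15
f 16 10 17
f 12 18 13
f 12 13 11
f 12 11 15
f 12 15 17
f 12 17 18
f 13 18 14
f 11 13 20
f 15 11 19
f 17 15 16
f 18 17 10
f 22 24 21
f 25 22 21
f 21 24 23
f 23 25 21
f 22 28 24
f 26 22 25
f 26 28 22
f 24 28 23
f 27 25 23
f 23 28 27
f 27 26 25
f 28 26 27



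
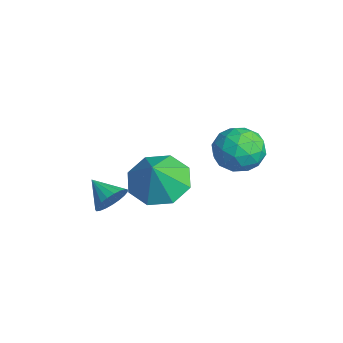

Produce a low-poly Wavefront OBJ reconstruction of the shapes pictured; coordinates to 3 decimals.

v 1.49 2.263 -1.326
v 1.95 3.036 -1.416
v 2.37 1.624 -2.304
v 2.83 2.397 -2.394
v 2.882 1.928 -1.623
v 2.338 2.322 -1.019
v 1.982 2.338 -2.701
v 1.438 2.732 -2.097
v 2.254 3.082 -2.266
v 2.81 2.829 -1.6
v 1.51 1.831 -2.12
v 2.066 1.578 -1.454
v 1.642 2.705 -1.285
v 2.678 1.955 -2.435
v 2.708 1.679 -1.982
v 2.979 2.133 -2.035
v 1.871 2.286 -1.051
v 2.141 2.74 -1.104
v 2.689 2.089 -1.226
v 2.179 1.92 -2.616
v 2.449 2.374 -2.669
v 1.341 2.527 -1.685
v 1.612 2.981 -1.738
v 1.631 2.571 -2.494
v 2.092 3.187 -1.838
v 2.609 2.812 -2.413
v 2.111 2.777 -2.593
v 1.791 3.009 -2.238
v 2.419 3.038 -1.446
v 2.936 2.663 -2.021
v 2.967 2.387 -1.568
v 2.647 2.619 -1.213
v 2.598 3.065 -1.946
v 1.384 1.997 -1.699
v 1.901 1.622 -2.274
v 1.673 2.041 -2.507
v 1.353 2.273 -2.152
v 1.711 1.848 -1.307
v 2.228 1.473 -1.882
v 2.529 1.651 -1.482
v 2.209 1.883 -1.127
v 1.722 1.595 -1.774
v 1.05 -1.444 -4.174
v 1.381 -1.453 -3.626
v 0.23 -1.856 -3.686
v 1.266 -1.213 -3.617
v 1.113 -1.014 -3.704
v 0.95 -0.888 -3.873
v 0.804 -0.858 -4.093
v 0.701 -0.93 -4.328
v 0.658 -1.091 -4.536
v 0.683 -1.312 -4.681
v 0.771 -1.556 -4.739
v 0.908 -1.781 -4.699
v 1.07 -1.947 -4.568
v 1.228 -2.027 -4.369
v 1.355 -2.005 -4.136
v 1.43 -1.887 -3.91
v 1.439 -1.691 -3.73
v 0.578 0.247 -3.944
v 1.254 1.073 -4.014
v 1.202 -0.167 -2.796
v 0.582 1.254 -3.583
v -0.093 0.845 -3.363
v -0.375 0.085 -3.483
v -0.098 -0.58 -3.873
v 0.574 -0.761 -4.304
v 1.248 -0.352 -4.524
v 1.53 0.408 -4.404
f 1 38 17
f 38 12 41
f 17 41 6
f 38 41 17
f 1 17 13
f 17 6 18
f 13 18 2
f 17 18 13
f 1 13 22
f 13 2 23
f 22 23 8
f 13 23 22
f 1 22 34
f 22 8 37
f 34 37 11
f 22 37 34
f 1 34 38
f 34 11 42
f 38 42 12
f 34 42 38
f 2 18 29
f 18 6 32
f 29 32 10
f 18 32 29
f 6 41 19
f 41 12 40
f 19 40 5
f 41 40 19
f 12 42 39
f 42 11 35
f 39 35 3
f 42 35 39
f 11 37 36
f 37 8 24
f 36 24 7
f 37 24 36
f 8 23 28
f 23 2 25
f 28 25 9
f 23 25 28
f 4 30 16
f 30 10 31
f 16 31 5
f 30 31 16
f 4 16 14
f 16 5 15
f 14 15 3
f 16 15 14
f 4 14 21
f 14 3 20
f 21 20 7
f 14 20 21
f 4 21 26
f 21 7 27
f 26 27 9
f 21 27 26
f 4 26 30
f 26 9 33
f 30 33 10
f 26 33 30
f 5 31 19
f 31 10 32
f 19 32 6
f 31 32 19
f 3 15 39
f 15 5 40
f 39 40 12
f 15 40 39
f 7 20 36
f 20 3 35
f 36 35 11
f 20 35 36
f 9 27 28
f 27 7 24
f 28 24 8
f 27 24 28
f 10 33 29
f 33 9 25
f 29 25 2
f 33 25 29
f 44 43 46
f 44 46 45
f 46 43 47
f 46 47 45
f 47 43 48
f 47 48 45
f 48 43 49
f 48 49 45
f 49 43 50
f 49 50 45
f 50 43 51
f 50 51 45
f 51 43 52
f 51 52 45
f 52 43 53
f 52 53 45
f 53 43 54
f 53 54 45
f 54 43 55
f 54 55 45
f 55 43 56
f 55 56 45
f 56 43 57
f 56 57 45
f 57 43 58
f 57 58 45
f 58 43 59
f 58 59 45
f 59 43 44
f 59 44 45
f 61 60 63
f 61 63 62
f 63 60 64
f 63 64 62
f 64 60 65
f 64 65 62
f 65 60 66
f 65 66 62
f 66 60 67
f 66 67 62
f 67 60 68
f 67 68 62
f 68 60 69
f 68 69 62
f 69 60 61
f 69 61 62



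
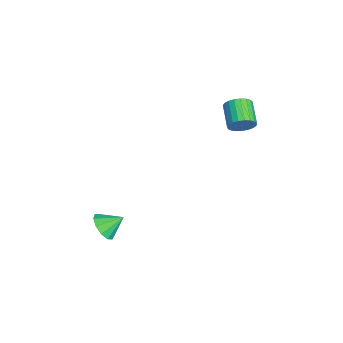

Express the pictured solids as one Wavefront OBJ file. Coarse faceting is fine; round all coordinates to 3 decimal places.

v -3.122 3.431 1.269
v -2.803 3.209 1.933
v -4.138 3.088 2.535
v -4.458 3.309 1.871
v -2.816 3.527 1.969
v -4.151 3.405 2.571
v -2.881 3.828 1.883
v -4.217 3.707 2.485
v -2.989 4.061 1.691
v -4.325 3.939 2.293
v -3.12 4.184 1.426
v -4.455 4.063 2.028
v -3.251 4.178 1.134
v -4.586 4.057 1.736
v -3.36 4.042 0.865
v -4.695 3.921 1.467
v -3.427 3.8 0.666
v -4.763 3.679 1.268
v -3.442 3.495 0.572
v -4.778 3.374 1.174
v -3.402 3.178 0.597
v -4.738 3.057 1.199
v -3.313 2.905 0.739
v -4.649 2.784 1.341
v -3.192 2.723 0.973
v -4.527 2.602 1.575
v -3.058 2.663 1.257
v -4.393 2.542 1.859
v -2.935 2.736 1.544
v -4.271 2.615 2.146
v -2.845 2.929 1.783
v -4.181 2.808 2.385
v 1.493 -3.746 -2.277
v 2.006 -4.132 -1.705
v 1.467 -2.754 -1.583
v 2.314 -3.878 -2.057
v 2.307 -3.574 -2.492
v 1.99 -3.335 -2.846
v 1.483 -3.253 -2.981
v 0.979 -3.359 -2.848
v 0.672 -3.613 -2.497
v 0.678 -3.918 -2.061
v 0.996 -4.156 -1.708
v 1.503 -4.238 -1.572
f 2 1 5
f 2 5 3
f 3 5 6
f 3 6 4
f 5 1 7
f 5 7 6
f 6 7 8
f 6 8 4
f 7 1 9
f 7 9 8
f 8 9 10
f 8 10 4
f 9 1 11
f 9 11 10
f 10 11 12
f 10 12 4
f 11 1 13
f 11 13 12
f 12 13 14
f 12 14 4
f 13 1 15
f 13 15 14
f 14 15 16
f 14 16 4
f 15 1 17
f 15 17 16
f 16 17 18
f 16 18 4
f 17 1 19
f 17 19 18
f 18 19 20
f 18 20 4
f 19 1 21
f 19 21 20
f 20 21 22
f 20 22 4
f 21 1 23
f 21 23 22
f 22 23 24
f 22 24 4
f 23 1 25
f 23 25 24
f 24 25 26
f 24 26 4
f 25 1 27
f 25 27 26
f 26 27 28
f 26 28 4
f 27 1 29
f 27 29 28
f 28 29 30
f 28 30 4
f 29 1 31
f 29 31 30
f 30 31 32
f 30 32 4
f 31 1 2
f 31 2 32
f 32 2 3
f 32 3 4
f 34 33 36
f 34 36 35
f 36 33 37
f 36 37 35
f 37 33 38
f 37 38 35
f 38 33 39
f 38 39 35
f 39 33 40
f 39 40 35
f 40 33 41
f 40 41 35
f 41 33 42
f 41 42 35
f 42 33 43
f 42 43 35
f 43 33 44
f 43 44 35
f 44 33 34
f 44 34 35



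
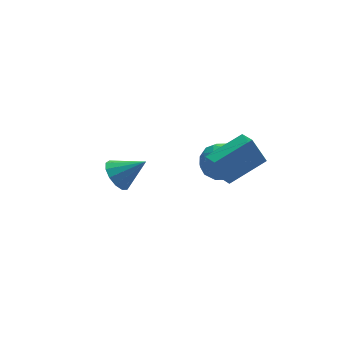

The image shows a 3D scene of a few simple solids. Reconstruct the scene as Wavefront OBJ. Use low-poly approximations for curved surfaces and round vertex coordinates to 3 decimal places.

v 0.242 0.136 0.051
v 0.37 -0.884 0.495
v 2.226 0.674 0.715
v 2.354 -0.347 1.158
v 0.806 -0.353 -1.238
v 0.934 -1.374 -0.795
v 2.79 0.184 -0.575
v 2.918 -0.836 -0.131
v -4.316 -1.198 1.171
v -3.894 -0.492 0.858
v -3.064 -1.522 2.129
v -4.154 -0.337 1.25
v -4.466 -0.455 1.617
v -4.73 -0.809 1.843
v -4.863 -1.287 1.854
v -4.822 -1.736 1.649
v -4.62 -2.015 1.292
v -4.322 -2.034 0.896
v -4.022 -1.788 0.587
v -3.815 -1.354 0.464
v -3.768 -0.871 0.565
v 0.902 2.902 -3.47
v 1.831 3.565 -3.576
v 1.909 1.635 -2.564
v 2.838 2.298 -2.67
v 1.977 2.622 -1.986
v 1.355 3.405 -2.546
v 2.385 1.795 -3.594
v 1.763 2.578 -4.154
v 2.748 2.881 -3.652
v 2.495 3.392 -2.658
v 1.245 1.808 -3.482
v 0.992 2.319 -2.488
v 1.278 3.344 -3.603
v 2.462 1.856 -2.537
v 1.956 2.046 -2.135
v 2.502 2.436 -2.197
v 0.998 3.25 -2.997
v 1.544 3.64 -3.059
v 1.63 3.086 -2.124
v 2.196 1.56 -3.081
v 2.742 1.95 -3.143
v 1.238 2.764 -3.943
v 1.784 3.154 -4.005
v 2.11 2.114 -4.016
v 2.363 3.332 -3.71
v 2.955 2.588 -3.177
v 2.689 2.292 -3.721
v 2.323 2.752 -4.05
v 2.215 3.633 -3.125
v 2.806 2.888 -2.592
v 2.301 3.079 -2.19
v 1.935 3.539 -2.52
v 2.753 3.231 -3.17
v 0.934 2.312 -3.548
v 1.525 1.567 -3.015
v 1.805 1.661 -3.62
v 1.439 2.121 -3.95
v 0.785 2.612 -2.963
v 1.377 1.868 -2.43
v 1.417 2.448 -2.09
v 1.051 2.908 -2.419
v 0.987 1.969 -2.97
f 2 4 1
f 5 2 1
f 1 4 3
f 3 5 1
f 2 8 4
f 6 2 5
f 6 8 2
f 4 8 3
f 7 5 3
f 3 8 7
f 7 6 5
f 8 6 7
f 10 9 12
f 10 12 11
f 12 9 13
f 12 13 11
f 13 9 14
f 13 14 11
f 14 9 15
f 14 15 11
f 15 9 16
f 15 16 11
f 16 9 17
f 16 17 11
f 17 9 18
f 17 18 11
f 18 9 19
f 18 19 11
f 19 9 20
f 19 20 11
f 20 9 21
f 20 21 11
f 21 9 10
f 21 10 11
f 22 59 38
f 59 33 62
f 38 62 27
f 59 62 38
f 22 38 34
f 38 27 39
f 34 39 23
f 38 39 34
f 22 34 43
f 34 23 44
f 43 44 29
f 34 44 43
f 22 43 55
f 43 29 58
f 55 58 32
f 43 58 55
f 22 55 59
f 55 32 63
f 59 63 33
f 55 63 59
f 23 39 50
f 39 27 53
f 50 53 31
f 39 53 50
f 27 62 40
f 62 33 61
f 40 61 26
f 62 61 40
f 33 63 60
f 63 32 56
f 60 56 24
f 63 56 60
f 32 58 57
f 58 29 45
f 57 45 28
f 58 45 57
f 29 44 49
f 44 23 46
f 49 46 30
f 44 46 49
f 25 51 37
f 51 31 52
f 37 52 26
f 51 52 37
f 25 37 35
f 37 26 36
f 35 36 24
f 37 36 35
f 25 35 42
f 35 24 41
f 42 41 28
f 35 41 42
f 25 42 47
f 42 28 48
f 47 48 30
f 42 48 47
f 25 47 51
f 47 30 54
f 51 54 31
f 47 54 51
f 26 52 40
f 52 31 53
f 40 53 27
f 52 53 40
f 24 36 60
f 36 26 61
f 60 61 33
f 36 61 60
f 28 41 57
f 41 24 56
f 57 56 32
f 41 56 57
f 30 48 49
f 48 28 45
f 49 45 29
f 48 45 49
f 31 54 50
f 54 30 46
f 50 46 23
f 54 46 50



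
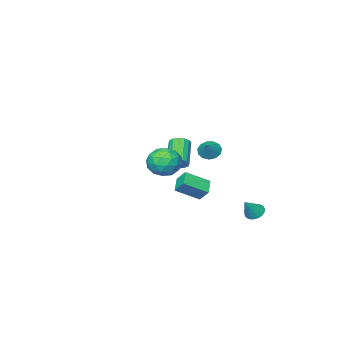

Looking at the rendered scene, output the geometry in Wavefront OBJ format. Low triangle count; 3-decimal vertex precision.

v 3.205 3.337 1.395
v 4.111 3.678 1.533
v 3.789 2.122 0.567
v 4.695 2.463 0.705
v 4.189 2.1 1.459
v 3.828 2.851 1.971
v 4.072 2.949 0.129
v 3.711 3.7 0.641
v 4.647 3.438 0.751
v 4.719 2.913 1.573
v 3.181 2.887 0.527
v 3.253 2.362 1.349
v 3.607 3.614 1.537
v 4.293 2.186 0.563
v 3.996 1.972 1.006
v 4.528 2.173 1.088
v 3.44 3.128 1.794
v 3.973 3.328 1.875
v 4.019 2.401 1.831
v 3.927 2.472 0.225
v 4.46 2.672 0.306
v 3.372 3.627 1.012
v 3.904 3.828 1.094
v 3.881 3.399 0.269
v 4.454 3.674 1.158
v 4.797 2.96 0.672
v 4.431 3.246 0.333
v 4.219 3.687 0.634
v 4.497 3.365 1.641
v 4.84 2.651 1.155
v 4.542 2.437 1.598
v 4.33 2.879 1.898
v 4.812 3.224 1.182
v 3.06 3.149 0.945
v 3.403 2.435 0.459
v 3.57 2.921 0.202
v 3.358 3.363 0.502
v 3.103 2.84 1.428
v 3.446 2.126 0.942
v 3.681 2.113 1.466
v 3.469 2.554 1.767
v 3.088 2.576 0.918
v -1.83 -2.905 -2.394
v -1.399 -3.363 -2.422
v -2.379 -4.354 -1.314
v -2.81 -3.895 -1.286
v -1.306 -3.176 -2.173
v -2.286 -4.166 -1.064
v -1.354 -2.915 -1.982
v -2.334 -3.905 -0.874
v -1.529 -2.652 -1.902
v -2.509 -3.642 -0.794
v -1.785 -2.457 -1.954
v -2.765 -3.447 -0.845
v -2.053 -2.381 -2.123
v -3.033 -3.372 -1.015
v -2.261 -2.446 -2.366
v -3.241 -3.437 -1.258
v -2.354 -2.634 -2.616
v -3.334 -3.624 -1.507
v -2.306 -2.895 -2.806
v -3.286 -3.885 -1.698
v -2.131 -3.158 -2.886
v -3.111 -4.148 -1.778
v -1.875 -3.353 -2.835
v -2.855 -4.343 -1.726
v -1.607 -3.428 -2.665
v -2.587 -4.419 -1.557
v -1.657 -0.698 -3.464
v -0.472 -1.384 -2.696
v -1.743 -0.084 -2.784
v -0.559 -0.771 -2.015
v -0.981 -0.069 -3.945
v 0.203 -0.756 -3.176
v -1.068 0.544 -3.264
v 0.117 -0.142 -2.496
v -1.389 3.857 -3.663
v -0.938 3.778 -4.036
v -0.571 3.963 -2.697
v -0.966 4.022 -4.039
v -1.066 4.238 -3.978
v -1.222 4.387 -3.862
v -1.407 4.445 -3.712
v -1.589 4.401 -3.553
v -1.736 4.263 -3.413
v -1.824 4.055 -3.317
v -1.836 3.813 -3.28
v -1.77 3.578 -3.309
v -1.639 3.392 -3.4
v -1.465 3.286 -3.536
v -1.277 3.279 -3.694
v -1.109 3.372 -3.847
v -0.989 3.548 -3.968
v -0.748 0.979 0.102
v -0.228 0.656 -0.146
v -0.092 1.501 0.798
v -0.263 0.968 -0.346
v -0.452 1.282 -0.404
v -0.735 1.501 -0.302
v -1.022 1.553 -0.071
v -1.222 1.424 0.214
v -1.271 1.153 0.464
v -1.154 0.826 0.598
v -0.908 0.548 0.575
v -0.611 0.407 0.402
v -0.357 0.447 0.133
f 1 38 17
f 38 12 41
f 17 41 6
f 38 41 17
f 1 17 13
f 17 6 18
f 13 18 2
f 17 18 13
f 1 13 22
f 13 2 23
f 22 23 8
f 13 23 22
f 1 22 34
f 22 8 37
f 34 37 11
f 22 37 34
f 1 34 38
f 34 11 42
f 38 42 12
f 34 42 38
f 2 18 29
f 18 6 32
f 29 32 10
f 18 32 29
f 6 41 19
f 41 12 40
f 19 40 5
f 41 40 19
f 12 42 39
f 42 11 35
f 39 35 3
f 42 35 39
f 11 37 36
f 37 8 24
f 36 24 7
f 37 24 36
f 8 23 28
f 23 2 25
f 28 25 9
f 23 25 28
f 4 30 16
f 30 10 31
f 16 31 5
f 30 31 16
f 4 16 14
f 16 5 15
f 14 15 3
f 16 15 14
f 4 14 21
f 14 3 20
f 21 20 7
f 14 20 21
f 4 21 26
f 21 7 27
f 26 27 9
f 21 27 26
f 4 26 30
f 26 9 33
f 30 33 10
f 26 33 30
f 5 31 19
f 31 10 32
f 19 32 6
f 31 32 19
f 3 15 39
f 15 5 40
f 39 40 12
f 15 40 39
f 7 20 36
f 20 3 35
f 36 35 11
f 20 35 36
f 9 27 28
f 27 7 24
f 28 24 8
f 27 24 28
f 10 33 29
f 33 9 25
f 29 25 2
f 33 25 29
f 44 43 47
f 44 47 45
f 45 47 48
f 45 48 46
f 47 43 49
f 47 49 48
f 48 49 50
f 48 50 46
f 49 43 51
f 49 51 50
f 50 51 52
f 50 52 46
f 51 43 53
f 51 53 52
f 52 53 54
f 52 54 46
f 53 43 55
f 53 55 54
f 54 55 56
f 54 56 46
f 55 43 57
f 55 57 56
f 56 57 58
f 56 58 46
f 57 43 59
f 57 59 58
f 58 59 60
f 58 60 46
f 59 43 61
f 59 61 60
f 60 61 62
f 60 62 46
f 61 43 63
f 61 63 62
f 62 63 64
f 62 64 46
f 63 43 65
f 63 65 64
f 64 65 66
f 64 66 46
f 65 43 67
f 65 67 66
f 66 67 68
f 66 68 46
f 67 43 44
f 67 44 68
f 68 44 45
f 68 45 46
f 70 72 69
f 73 70 69
f 69 72 71
f 71 73 69
f 70 76 72
f 74 70 73
f 74 76 70
f 72 76 71
f 75 73 71
f 71 76 75
f 75 74 73
f 76 74 75
f 78 77 80
f 78 80 79
f 80 77 81
f 80 81 79
f 81 77 82
f 81 82 79
f 82 77 83
f 82 83 79
f 83 77 84
f 83 84 79
f 84 77 85
f 84 85 79
f 85 77 86
f 85 86 79
f 86 77 87
f 86 87 79
f 87 77 88
f 87 88 79
f 88 77 89
f 88 89 79
f 89 77 90
f 89 90 79
f 90 77 91
f 90 91 79
f 91 77 92
f 91 92 79
f 92 77 93
f 92 93 79
f 93 77 78
f 93 78 79
f 95 94 97
f 95 97 96
f 97 94 98
f 97 98 96
f 98 94 99
f 98 99 96
f 99 94 100
f 99 100 96
f 100 94 101
f 100 101 96
f 101 94 102
f 101 102 96
f 102 94 103
f 102 103 96
f 103 94 104
f 103 104 96
f 104 94 105
f 104 105 96
f 105 94 106
f 105 106 96
f 106 94 95
f 106 95 96



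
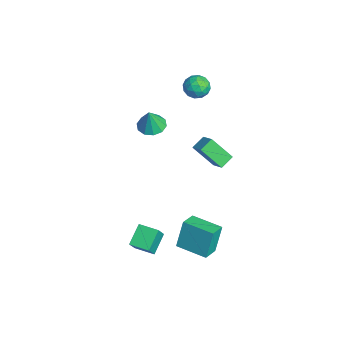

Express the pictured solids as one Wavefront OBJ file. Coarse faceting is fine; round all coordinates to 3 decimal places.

v 3.677 -0.823 -3.812
v 3.319 -0.344 -1.998
v 2.819 -0.082 -4.177
v 2.461 0.396 -2.363
v 4.979 0.624 -3.937
v 4.621 1.102 -2.123
v 4.121 1.364 -4.302
v 3.763 1.843 -2.488
v 2.238 -2.391 -3.186
v 2.94 -2.836 -2.035
v 2.978 -1.398 -3.253
v 3.68 -1.844 -2.102
v 3.16 -3.136 -4.038
v 3.862 -3.582 -2.887
v 3.9 -2.144 -4.105
v 4.602 -2.589 -2.954
v -1.409 3.16 -0.672
v -1.943 2.008 0.742
v -0.436 3.432 -0.083
v -0.97 2.281 1.331
v -0.93 2.399 -1.111
v -1.464 1.248 0.303
v 0.043 2.672 -0.522
v -0.491 1.52 0.892
v -3.857 -0.716 0.722
v -3.089 -0.237 0.624
v -3.523 -0.944 2.218
v -3.499 0.119 0.769
v -4.046 0.157 0.897
v -4.52 -0.139 0.957
v -4.741 -0.656 0.928
v -4.624 -1.195 0.82
v -4.214 -1.552 0.674
v -3.668 -1.589 0.547
v -3.193 -1.293 0.486
v -2.973 -0.776 0.516
v -4.336 2.703 3.59
v -3.697 2.728 4.2
v -4.083 1.312 3.38
v -3.444 1.337 3.99
v -4.289 1.427 4.231
v -4.445 2.287 4.361
v -3.335 1.753 3.219
v -3.491 2.613 3.349
v -3.078 2.14 3.97
v -3.668 1.939 4.596
v -4.112 2.101 2.984
v -4.702 1.9 3.61
v -4.039 2.838 3.913
v -3.741 1.202 3.667
v -4.238 1.256 3.809
v -3.863 1.27 4.167
v -4.478 2.578 4.008
v -4.103 2.593 4.366
v -4.451 1.828 4.385
v -3.677 1.447 3.214
v -3.302 1.462 3.572
v -3.917 2.77 3.413
v -3.542 2.784 3.771
v -3.329 2.212 3.195
v -3.3 2.507 4.137
v -3.151 1.689 4.014
v -3.087 1.934 3.56
v -3.178 2.439 3.637
v -3.646 2.388 4.505
v -3.498 1.571 4.381
v -3.994 1.624 4.523
v -4.086 2.129 4.599
v -3.283 2.043 4.37
v -4.282 2.469 3.199
v -4.134 1.652 3.075
v -3.694 1.911 2.981
v -3.786 2.416 3.057
v -4.629 2.351 3.566
v -4.48 1.533 3.443
v -4.602 1.601 3.943
v -4.693 2.106 4.02
v -4.497 1.997 3.21
f 2 4 1
f 5 2 1
f 1 4 3
f 3 5 1
f 2 8 4
f 6 2 5
f 6 8 2
f 4 8 3
f 7 5 3
f 3 8 7
f 7 6 5
f 8 6 7
f 10 12 9
f 13 10 9
f 9 12 11
f 11 13 9
f 10 16 12
f 14 10 13
f 14 16 10
f 12 16 11
f 15 13 11
f 11 16 15
f 15 14 13
f 16 14 15
f 18 20 17
f 21 18 17
f 17 20 19
f 19 21 17
f 18 24 20
f 22 18 21
f 22 24 18
f 20 24 19
f 23 21 19
f 19 24 23
f 23 22 21
f 24 22 23
f 26 25 28
f 26 28 27
f 28 25 29
f 28 29 27
f 29 25 30
f 29 30 27
f 30 25 31
f 30 31 27
f 31 25 32
f 31 32 27
f 32 25 33
f 32 33 27
f 33 25 34
f 33 34 27
f 34 25 35
f 34 35 27
f 35 25 36
f 35 36 27
f 36 25 26
f 36 26 27
f 37 74 53
f 74 48 77
f 53 77 42
f 74 77 53
f 37 53 49
f 53 42 54
f 49 54 38
f 53 54 49
f 37 49 58
f 49 38 59
f 58 59 44
f 49 59 58
f 37 58 70
f 58 44 73
f 70 73 47
f 58 73 70
f 37 70 74
f 70 47 78
f 74 78 48
f 70 78 74
f 38 54 65
f 54 42 68
f 65 68 46
f 54 68 65
f 42 77 55
f 77 48 76
f 55 76 41
f 77 76 55
f 48 78 75
f 78 47 71
f 75 71 39
f 78 71 75
f 47 73 72
f 73 44 60
f 72 60 43
f 73 60 72
f 44 59 64
f 59 38 61
f 64 61 45
f 59 61 64
f 40 66 52
f 66 46 67
f 52 67 41
f 66 67 52
f 40 52 50
f 52 41 51
f 50 51 39
f 52 51 50
f 40 50 57
f 50 39 56
f 57 56 43
f 50 56 57
f 40 57 62
f 57 43 63
f 62 63 45
f 57 63 62
f 40 62 66
f 62 45 69
f 66 69 46
f 62 69 66
f 41 67 55
f 67 46 68
f 55 68 42
f 67 68 55
f 39 51 75
f 51 41 76
f 75 76 48
f 51 76 75
f 43 56 72
f 56 39 71
f 72 71 47
f 56 71 72
f 45 63 64
f 63 43 60
f 64 60 44
f 63 60 64
f 46 69 65
f 69 45 61
f 65 61 38
f 69 61 65



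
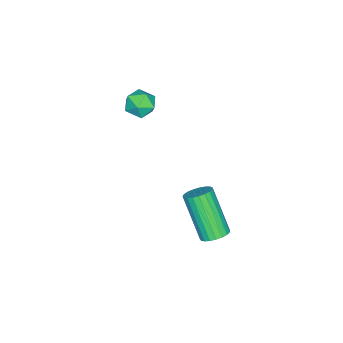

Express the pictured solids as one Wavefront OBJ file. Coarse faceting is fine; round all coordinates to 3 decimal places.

v 1.211 3.113 -2.223
v 1.527 2.634 -2.399
v 0.924 1.609 -0.693
v 0.609 2.087 -0.517
v 1.695 2.76 -2.264
v 1.092 1.734 -0.558
v 1.779 2.947 -2.122
v 1.176 1.921 -0.416
v 1.765 3.162 -1.998
v 1.162 2.137 -0.291
v 1.656 3.369 -1.912
v 1.053 2.344 -0.206
v 1.469 3.532 -1.88
v 0.866 2.507 -0.174
v 1.238 3.622 -1.908
v 0.635 2.597 -0.201
v 1.002 3.624 -1.99
v 0.4 2.599 -0.283
v 0.803 3.538 -2.112
v 0.2 2.513 -0.406
v 0.674 3.378 -2.254
v 0.071 2.353 -0.547
v 0.638 3.172 -2.39
v 0.035 2.147 -0.684
v 0.701 2.956 -2.498
v 0.098 1.931 -0.791
v 0.853 2.767 -2.558
v 0.25 1.742 -0.851
v 1.066 2.638 -2.56
v 0.463 1.612 -0.853
v 1.305 2.591 -2.504
v 0.702 1.565 -0.797
v -0.071 -0.057 3.248
v 0.384 -0.537 3.46
v -0.724 -0.863 2.82
v -0.269 -1.343 3.032
v -0.643 -0.99 3.498
v -0.239 -0.491 3.762
v -0.101 -0.909 2.518
v 0.303 -0.41 2.782
v 0.365 -1.063 3.008
v 0.03 -1.113 3.614
v -0.37 -0.287 2.666
v -0.705 -0.337 3.272
f 2 1 5
f 2 5 3
f 3 5 6
f 3 6 4
f 5 1 7
f 5 7 6
f 6 7 8
f 6 8 4
f 7 1 9
f 7 9 8
f 8 9 10
f 8 10 4
f 9 1 11
f 9 11 10
f 10 11 12
f 10 12 4
f 11 1 13
f 11 13 12
f 12 13 14
f 12 14 4
f 13 1 15
f 13 15 14
f 14 15 16
f 14 16 4
f 15 1 17
f 15 17 16
f 16 17 18
f 16 18 4
f 17 1 19
f 17 19 18
f 18 19 20
f 18 20 4
f 19 1 21
f 19 21 20
f 20 21 22
f 20 22 4
f 21 1 23
f 21 23 22
f 22 23 24
f 22 24 4
f 23 1 25
f 23 25 24
f 24 25 26
f 24 26 4
f 25 1 27
f 25 27 26
f 26 27 28
f 26 28 4
f 27 1 29
f 27 29 28
f 28 29 30
f 28 30 4
f 29 1 31
f 29 31 30
f 30 31 32
f 30 32 4
f 31 1 2
f 31 2 32
f 32 2 3
f 32 3 4
f 33 44 38
f 33 38 34
f 33 34 40
f 33 40 43
f 33 43 44
f 34 38 42
f 38 44 37
f 44 43 35
f 43 40 39
f 40 34 41
f 36 42 37
f 36 37 35
f 36 35 39
f 36 39 41
f 36 41 42
f 37 42 38
f 35 37 44
f 39 35 43
f 41 39 40
f 42 41 34



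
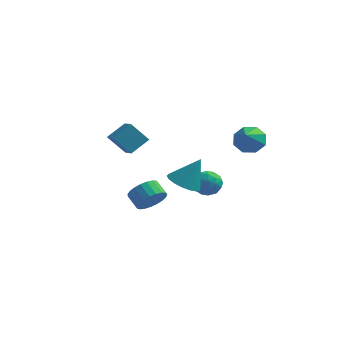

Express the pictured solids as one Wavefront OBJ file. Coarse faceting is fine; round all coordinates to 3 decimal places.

v 1.199 0.188 -1.367
v 1.862 -0.096 -1.996
v 0.178 -0.784 -2.004
v 0.841 -1.068 -2.633
v 0.929 -1.297 -1.708
v 1.561 -0.696 -1.314
v 0.479 -0.184 -2.686
v 1.111 0.417 -2.292
v 1.417 -0.326 -2.811
v 1.695 -1.014 -2.207
v 0.345 0.134 -1.793
v 0.623 -0.554 -1.189
v 1.621 0.132 -1.625
v 0.419 -1.012 -2.375
v 0.472 -1.146 -1.831
v 0.861 -1.313 -2.201
v 1.443 -0.221 -1.225
v 1.833 -0.388 -1.594
v 1.284 -1.094 -1.425
v 0.207 -0.492 -2.406
v 0.597 -0.659 -2.775
v 1.179 0.433 -1.799
v 1.568 0.266 -2.169
v 0.756 0.214 -2.575
v 1.749 -0.171 -2.474
v 1.148 -0.742 -2.849
v 0.936 -0.222 -2.88
v 1.307 0.131 -2.648
v 1.912 -0.575 -2.119
v 1.311 -1.147 -2.494
v 1.364 -1.281 -1.95
v 1.735 -0.928 -1.718
v 1.65 -0.71 -2.598
v 0.729 0.267 -1.506
v 0.128 -0.305 -1.881
v 0.305 0.048 -2.282
v 0.676 0.401 -2.05
v 0.892 -0.138 -1.151
v 0.291 -0.709 -1.526
v 0.733 -1.011 -1.352
v 1.104 -0.658 -1.12
v 0.39 -0.17 -1.402
v 3.429 -0.086 1.879
v 4.407 -0.18 1.645
v 3.571 -1.554 3.061
v 4.29 0.293 2.246
v 3.668 0.543 2.631
v 2.906 0.425 2.575
v 2.451 0.007 2.112
v 2.568 -0.466 1.511
v 3.19 -0.716 1.126
v 3.951 -0.598 1.182
v 0.541 -3.521 -0.337
v 1.471 -4.017 -0.617
v 1.379 -2.939 1.417
v 1.526 -3.533 -0.804
v 1.356 -3.047 -0.884
v 0.999 -2.669 -0.839
v 0.537 -2.486 -0.679
v 0.076 -2.541 -0.441
v -0.278 -2.82 -0.179
v -0.445 -3.26 0.046
v -0.386 -3.76 0.184
v -0.114 -4.205 0.202
v 0.307 -4.493 0.097
v 0.782 -4.559 -0.108
v 1.202 -4.387 -0.365
v -1.445 -3.287 -2.352
v -1.07 -3.657 -1.49
v -1.82 -3.104 -0.926
v -2.195 -2.733 -1.788
v -0.846 -3.304 -1.539
v -1.597 -2.751 -0.974
v -0.726 -2.949 -1.728
v -1.477 -2.396 -1.163
v -0.731 -2.652 -2.024
v -1.481 -2.099 -1.46
v -0.858 -2.465 -2.378
v -1.609 -1.911 -1.814
v -1.087 -2.419 -2.727
v -1.838 -1.866 -2.163
v -1.378 -2.524 -3.011
v -2.129 -1.971 -2.447
v -1.681 -2.761 -3.182
v -2.431 -2.208 -2.617
v -1.942 -3.088 -3.208
v -2.693 -2.535 -2.644
v -2.118 -3.45 -3.087
v -2.868 -2.897 -2.523
v -2.177 -3.784 -2.839
v -2.928 -3.23 -2.275
v -2.109 -4.031 -2.507
v -2.86 -3.478 -1.942
v -1.927 -4.15 -2.147
v -2.678 -3.597 -1.583
v -1.661 -4.12 -1.824
v -2.412 -3.566 -1.259
v -1.358 -3.945 -1.591
v -2.109 -3.392 -1.027
v -5.264 -0.25 0.731
v -4.475 0.677 1.537
v -4.137 -0.235 -0.391
v -3.348 0.692 0.415
v -4.312 -1.872 1.665
v -3.523 -0.945 2.471
v -3.185 -1.857 0.543
v -2.396 -0.93 1.349
f 1 38 17
f 38 12 41
f 17 41 6
f 38 41 17
f 1 17 13
f 17 6 18
f 13 18 2
f 17 18 13
f 1 13 22
f 13 2 23
f 22 23 8
f 13 23 22
f 1 22 34
f 22 8 37
f 34 37 11
f 22 37 34
f 1 34 38
f 34 11 42
f 38 42 12
f 34 42 38
f 2 18 29
f 18 6 32
f 29 32 10
f 18 32 29
f 6 41 19
f 41 12 40
f 19 40 5
f 41 40 19
f 12 42 39
f 42 11 35
f 39 35 3
f 42 35 39
f 11 37 36
f 37 8 24
f 36 24 7
f 37 24 36
f 8 23 28
f 23 2 25
f 28 25 9
f 23 25 28
f 4 30 16
f 30 10 31
f 16 31 5
f 30 31 16
f 4 16 14
f 16 5 15
f 14 15 3
f 16 15 14
f 4 14 21
f 14 3 20
f 21 20 7
f 14 20 21
f 4 21 26
f 21 7 27
f 26 27 9
f 21 27 26
f 4 26 30
f 26 9 33
f 30 33 10
f 26 33 30
f 5 31 19
f 31 10 32
f 19 32 6
f 31 32 19
f 3 15 39
f 15 5 40
f 39 40 12
f 15 40 39
f 7 20 36
f 20 3 35
f 36 35 11
f 20 35 36
f 9 27 28
f 27 7 24
f 28 24 8
f 27 24 28
f 10 33 29
f 33 9 25
f 29 25 2
f 33 25 29
f 44 43 46
f 44 46 45
f 46 43 47
f 46 47 45
f 47 43 48
f 47 48 45
f 48 43 49
f 48 49 45
f 49 43 50
f 49 50 45
f 50 43 51
f 50 51 45
f 51 43 52
f 51 52 45
f 52 43 44
f 52 44 45
f 54 53 56
f 54 56 55
f 56 53 57
f 56 57 55
f 57 53 58
f 57 58 55
f 58 53 59
f 58 59 55
f 59 53 60
f 59 60 55
f 60 53 61
f 60 61 55
f 61 53 62
f 61 62 55
f 62 53 63
f 62 63 55
f 63 53 64
f 63 64 55
f 64 53 65
f 64 65 55
f 65 53 66
f 65 66 55
f 66 53 67
f 66 67 55
f 67 53 54
f 67 54 55
f 69 68 72
f 69 72 70
f 70 72 73
f 70 73 71
f 72 68 74
f 72 74 73
f 73 74 75
f 73 75 71
f 74 68 76
f 74 76 75
f 75 76 77
f 75 77 71
f 76 68 78
f 76 78 77
f 77 78 79
f 77 79 71
f 78 68 80
f 78 80 79
f 79 80 81
f 79 81 71
f 80 68 82
f 80 82 81
f 81 82 83
f 81 83 71
f 82 68 84
f 82 84 83
f 83 84 85
f 83 85 71
f 84 68 86
f 84 86 85
f 85 86 87
f 85 87 71
f 86 68 88
f 86 88 87
f 87 88 89
f 87 89 71
f 88 68 90
f 88 90 89
f 89 90 91
f 89 91 71
f 90 68 92
f 90 92 91
f 91 92 93
f 91 93 71
f 92 68 94
f 92 94 93
f 93 94 95
f 93 95 71
f 94 68 96
f 94 96 95
f 95 96 97
f 95 97 71
f 96 68 98
f 96 98 97
f 97 98 99
f 97 99 71
f 98 68 69
f 98 69 99
f 99 69 70
f 99 70 71
f 101 103 100
f 104 101 100
f 100 103 102
f 102 104 100
f 101 107 103
f 105 101 104
f 105 107 101
f 103 107 102
f 106 104 102
f 102 107 106
f 106 105 104
f 107 105 106



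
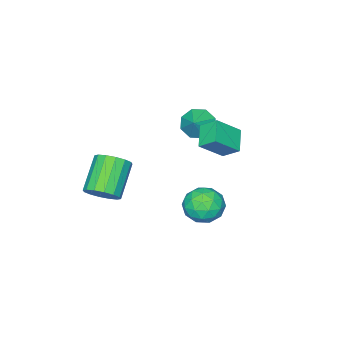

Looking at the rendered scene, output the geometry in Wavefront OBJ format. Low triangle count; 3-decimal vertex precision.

v -1.822 -1.026 2.639
v -2.049 -0.169 3.307
v -2.968 -0.49 1.564
v -3.195 0.366 2.232
v -0.885 -0.286 2.008
v -1.112 0.57 2.676
v -2.031 0.249 0.933
v -2.258 1.106 1.601
v 0.424 2.326 0.282
v 1.423 1.956 0.476
v 0.257 1.184 -1.036
v 1.256 0.814 -0.842
v 0.461 0.624 -0.132
v 0.564 1.329 0.683
v 1.116 1.811 -1.243
v 1.219 2.516 -0.428
v 1.851 1.637 -0.466
v 1.446 0.904 0.22
v 0.234 2.236 -0.78
v -0.171 1.503 -0.094
v 0.938 2.241 0.495
v 0.742 0.899 -1.055
v 0.274 0.787 -0.638
v 0.861 0.57 -0.524
v 0.433 1.873 0.616
v 1.021 1.655 0.73
v 0.455 0.872 0.373
v 0.659 1.485 -1.29
v 1.247 1.267 -1.176
v 0.819 2.57 -0.036
v 1.406 2.353 0.078
v 1.225 2.268 -0.933
v 1.777 1.836 0.055
v 1.679 1.165 -0.72
v 1.596 1.751 -0.955
v 1.657 2.166 -0.476
v 1.539 1.405 0.458
v 1.441 0.734 -0.317
v 0.973 0.622 0.101
v 1.034 1.037 0.58
v 1.79 1.218 -0.096
v 0.239 2.406 -0.243
v 0.141 1.735 -1.018
v 0.646 2.103 -1.14
v 0.707 2.518 -0.661
v 0.001 1.975 0.16
v -0.097 1.304 -0.615
v 0.023 0.974 -0.084
v 0.084 1.389 0.395
v -0.11 1.922 -0.464
v -3.033 -2.217 1.542
v -2.44 -2.207 0.839
v -2.167 -1.743 2.278
v -2.809 -1.609 0.889
v -3.309 -1.368 1.322
v -3.647 -1.623 1.884
v -3.625 -2.227 2.246
v -3.256 -2.824 2.196
v -2.756 -3.066 1.763
v -2.418 -2.81 1.201
v 3.611 -2.338 0.03
v 4.205 -2.231 0.738
v 2.723 -2.876 2.078
v 2.129 -2.982 1.37
v 3.983 -1.806 0.697
v 2.5 -2.451 2.037
v 3.661 -1.523 0.477
v 2.179 -2.168 1.817
v 3.326 -1.459 0.137
v 1.844 -2.104 1.478
v 3.067 -1.63 -0.231
v 1.585 -2.275 1.109
v 2.954 -1.99 -0.529
v 1.472 -2.635 0.811
v 3.017 -2.444 -0.678
v 1.535 -3.089 0.662
v 3.24 -2.869 -0.637
v 1.757 -3.514 0.703
v 3.561 -3.152 -0.417
v 2.079 -3.797 0.923
v 3.896 -3.216 -0.078
v 2.414 -3.861 1.263
v 4.155 -3.045 0.291
v 2.673 -3.69 1.631
v 4.268 -2.685 0.589
v 2.786 -3.33 1.929
f 2 4 1
f 5 2 1
f 1 4 3
f 3 5 1
f 2 8 4
f 6 2 5
f 6 8 2
f 4 8 3
f 7 5 3
f 3 8 7
f 7 6 5
f 8 6 7
f 9 46 25
f 46 20 49
f 25 49 14
f 46 49 25
f 9 25 21
f 25 14 26
f 21 26 10
f 25 26 21
f 9 21 30
f 21 10 31
f 30 31 16
f 21 31 30
f 9 30 42
f 30 16 45
f 42 45 19
f 30 45 42
f 9 42 46
f 42 19 50
f 46 50 20
f 42 50 46
f 10 26 37
f 26 14 40
f 37 40 18
f 26 40 37
f 14 49 27
f 49 20 48
f 27 48 13
f 49 48 27
f 20 50 47
f 50 19 43
f 47 43 11
f 50 43 47
f 19 45 44
f 45 16 32
f 44 32 15
f 45 32 44
f 16 31 36
f 31 10 33
f 36 33 17
f 31 33 36
f 12 38 24
f 38 18 39
f 24 39 13
f 38 39 24
f 12 24 22
f 24 13 23
f 22 23 11
f 24 23 22
f 12 22 29
f 22 11 28
f 29 28 15
f 22 28 29
f 12 29 34
f 29 15 35
f 34 35 17
f 29 35 34
f 12 34 38
f 34 17 41
f 38 41 18
f 34 41 38
f 13 39 27
f 39 18 40
f 27 40 14
f 39 40 27
f 11 23 47
f 23 13 48
f 47 48 20
f 23 48 47
f 15 28 44
f 28 11 43
f 44 43 19
f 28 43 44
f 17 35 36
f 35 15 32
f 36 32 16
f 35 32 36
f 18 41 37
f 41 17 33
f 37 33 10
f 41 33 37
f 52 51 54
f 52 54 53
f 54 51 55
f 54 55 53
f 55 51 56
f 55 56 53
f 56 51 57
f 56 57 53
f 57 51 58
f 57 58 53
f 58 51 59
f 58 59 53
f 59 51 60
f 59 60 53
f 60 51 52
f 60 52 53
f 62 61 65
f 62 65 63
f 63 65 66
f 63 66 64
f 65 61 67
f 65 67 66
f 66 67 68
f 66 68 64
f 67 61 69
f 67 69 68
f 68 69 70
f 68 70 64
f 69 61 71
f 69 71 70
f 70 71 72
f 70 72 64
f 71 61 73
f 71 73 72
f 72 73 74
f 72 74 64
f 73 61 75
f 73 75 74
f 74 75 76
f 74 76 64
f 75 61 77
f 75 77 76
f 76 77 78
f 76 78 64
f 77 61 79
f 77 79 78
f 78 79 80
f 78 80 64
f 79 61 81
f 79 81 80
f 80 81 82
f 80 82 64
f 81 61 83
f 81 83 82
f 82 83 84
f 82 84 64
f 83 61 85
f 83 85 84
f 84 85 86
f 84 86 64
f 85 61 62
f 85 62 86
f 86 62 63
f 86 63 64

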